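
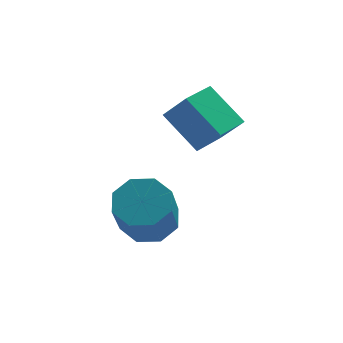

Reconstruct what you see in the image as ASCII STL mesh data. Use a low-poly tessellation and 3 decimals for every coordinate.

solid 
facet normal 0.230 0.517 -0.824
outer loop
vertex -1.708 -1.738 -1.555
vertex -2.268 -2.37 -2.108
vertex -2.443 -1.506 -1.615
endloop
endfacet
facet normal 0.207 0.802 0.561
outer loop
vertex -1.708 -1.738 -1.555
vertex -2.443 -1.506 -1.615
vertex -2.172 -2.777 0.102
endloop
endfacet
facet normal 0.205 0.802 0.561
outer loop
vertex -2.172 -2.777 0.102
vertex -2.443 -1.506 -1.615
vertex -2.907 -2.546 0.041
endloop
endfacet
facet normal -0.231 -0.517 0.824
outer loop
vertex -2.172 -2.777 0.102
vertex -2.907 -2.546 0.041
vertex -2.732 -3.41 -0.452
endloop
endfacet
facet normal 0.231 0.517 -0.824
outer loop
vertex -2.443 -1.506 -1.615
vertex -2.268 -2.37 -2.108
vertex -3.076 -1.781 -1.965
endloop
endfacet
facet normal -0.527 0.778 0.341
outer loop
vertex -2.443 -1.506 -1.615
vertex -3.076 -1.781 -1.965
vertex -2.907 -2.546 0.041
endloop
endfacet
facet normal -0.526 0.779 0.341
outer loop
vertex -2.907 -2.546 0.041
vertex -3.076 -1.781 -1.965
vertex -3.539 -2.82 -0.308
endloop
endfacet
facet normal -0.231 -0.517 0.824
outer loop
vertex -2.907 -2.546 0.041
vertex -3.539 -2.82 -0.308
vertex -2.732 -3.41 -0.452
endloop
endfacet
facet normal 0.231 0.517 -0.825
outer loop
vertex -3.076 -1.781 -1.965
vertex -2.268 -2.37 -2.108
vertex -3.235 -2.401 -2.398
endloop
endfacet
facet normal -0.951 0.299 -0.078
outer loop
vertex -3.076 -1.781 -1.965
vertex -3.235 -2.401 -2.398
vertex -3.539 -2.82 -0.308
endloop
endfacet
facet normal -0.951 0.300 -0.078
outer loop
vertex -3.539 -2.82 -0.308
vertex -3.235 -2.401 -2.398
vertex -3.699 -3.44 -0.741
endloop
endfacet
facet normal -0.230 -0.516 0.825
outer loop
vertex -3.539 -2.82 -0.308
vertex -3.699 -3.44 -0.741
vertex -2.732 -3.41 -0.452
endloop
endfacet
facet normal 0.231 0.517 -0.824
outer loop
vertex -3.235 -2.401 -2.398
vertex -2.268 -2.37 -2.108
vertex -2.828 -3.003 -2.662
endloop
endfacet
facet normal -0.818 -0.355 -0.452
outer loop
vertex -3.235 -2.401 -2.398
vertex -2.828 -3.003 -2.662
vertex -3.699 -3.44 -0.741
endloop
endfacet
facet normal -0.818 -0.355 -0.452
outer loop
vertex -3.699 -3.44 -0.741
vertex -2.828 -3.003 -2.662
vertex -3.292 -4.042 -1.005
endloop
endfacet
facet normal -0.230 -0.517 0.824
outer loop
vertex -3.699 -3.44 -0.741
vertex -3.292 -4.042 -1.005
vertex -2.732 -3.41 -0.452
endloop
endfacet
facet normal 0.231 0.517 -0.824
outer loop
vertex -2.828 -3.003 -2.662
vertex -2.268 -2.37 -2.108
vertex -2.093 -3.234 -2.601
endloop
endfacet
facet normal -0.206 -0.802 -0.561
outer loop
vertex -2.828 -3.003 -2.662
vertex -2.093 -3.234 -2.601
vertex -3.292 -4.042 -1.005
endloop
endfacet
facet normal -0.207 -0.801 -0.561
outer loop
vertex -3.292 -4.042 -1.005
vertex -2.093 -3.234 -2.601
vertex -2.557 -4.274 -0.945
endloop
endfacet
facet normal -0.230 -0.517 0.824
outer loop
vertex -3.292 -4.042 -1.005
vertex -2.557 -4.274 -0.945
vertex -2.732 -3.41 -0.452
endloop
endfacet
facet normal 0.231 0.517 -0.824
outer loop
vertex -2.093 -3.234 -2.601
vertex -2.268 -2.37 -2.108
vertex -1.461 -2.96 -2.252
endloop
endfacet
facet normal 0.526 -0.779 -0.342
outer loop
vertex -2.093 -3.234 -2.601
vertex -1.461 -2.96 -2.252
vertex -2.557 -4.274 -0.945
endloop
endfacet
facet normal 0.527 -0.779 -0.341
outer loop
vertex -2.557 -4.274 -0.945
vertex -1.461 -2.96 -2.252
vertex -1.924 -3.999 -0.595
endloop
endfacet
facet normal -0.231 -0.517 0.824
outer loop
vertex -2.557 -4.274 -0.945
vertex -1.924 -3.999 -0.595
vertex -2.732 -3.41 -0.452
endloop
endfacet
facet normal 0.230 0.516 -0.825
outer loop
vertex -1.461 -2.96 -2.252
vertex -2.268 -2.37 -2.108
vertex -1.301 -2.34 -1.819
endloop
endfacet
facet normal 0.951 -0.300 0.078
outer loop
vertex -1.461 -2.96 -2.252
vertex -1.301 -2.34 -1.819
vertex -1.924 -3.999 -0.595
endloop
endfacet
facet normal 0.951 -0.299 0.079
outer loop
vertex -1.924 -3.999 -0.595
vertex -1.301 -2.34 -1.819
vertex -1.765 -3.379 -0.162
endloop
endfacet
facet normal -0.231 -0.517 0.825
outer loop
vertex -1.924 -3.999 -0.595
vertex -1.765 -3.379 -0.162
vertex -2.732 -3.41 -0.452
endloop
endfacet
facet normal 0.230 0.517 -0.824
outer loop
vertex -1.301 -2.34 -1.819
vertex -2.268 -2.37 -2.108
vertex -1.708 -1.738 -1.555
endloop
endfacet
facet normal 0.818 0.355 0.452
outer loop
vertex -1.301 -2.34 -1.819
vertex -1.708 -1.738 -1.555
vertex -1.765 -3.379 -0.162
endloop
endfacet
facet normal 0.818 0.355 0.452
outer loop
vertex -1.765 -3.379 -0.162
vertex -1.708 -1.738 -1.555
vertex -2.172 -2.777 0.102
endloop
endfacet
facet normal -0.231 -0.517 0.824
outer loop
vertex -1.765 -3.379 -0.162
vertex -2.172 -2.777 0.102
vertex -2.732 -3.41 -0.452
endloop
endfacet
facet normal -0.475 0.417 -0.775
outer loop
vertex -1.416 -0.752 1.652
vertex -0.373 0.17 1.509
vertex -0.574 -1.879 0.528
endloop
endfacet
facet normal -0.745 -0.659 0.102
outer loop
vertex 0.053 -2.43 1.551
vertex -1.416 -0.752 1.652
vertex -0.574 -1.879 0.528
endloop
endfacet
facet normal -0.475 0.417 -0.775
outer loop
vertex -0.574 -1.879 0.528
vertex -0.373 0.17 1.509
vertex 0.469 -0.956 0.386
endloop
endfacet
facet normal 0.468 -0.625 -0.624
outer loop
vertex 0.469 -0.956 0.386
vertex 0.053 -2.43 1.551
vertex -0.574 -1.879 0.528
endloop
endfacet
facet normal -0.468 0.626 0.624
outer loop
vertex -1.416 -0.752 1.652
vertex 0.254 -0.381 2.532
vertex -0.373 0.17 1.509
endloop
endfacet
facet normal -0.745 -0.659 0.102
outer loop
vertex -0.789 -1.304 2.674
vertex -1.416 -0.752 1.652
vertex 0.053 -2.43 1.551
endloop
endfacet
facet normal -0.468 0.625 0.625
outer loop
vertex -0.789 -1.304 2.674
vertex 0.254 -0.381 2.532
vertex -1.416 -0.752 1.652
endloop
endfacet
facet normal 0.745 0.659 -0.102
outer loop
vertex -0.373 0.17 1.509
vertex 0.254 -0.381 2.532
vertex 0.469 -0.956 0.386
endloop
endfacet
facet normal 0.467 -0.626 -0.625
outer loop
vertex 1.096 -1.508 1.408
vertex 0.053 -2.43 1.551
vertex 0.469 -0.956 0.386
endloop
endfacet
facet normal 0.746 0.659 -0.102
outer loop
vertex 0.469 -0.956 0.386
vertex 0.254 -0.381 2.532
vertex 1.096 -1.508 1.408
endloop
endfacet
facet normal 0.475 -0.417 0.775
outer loop
vertex 1.096 -1.508 1.408
vertex -0.789 -1.304 2.674
vertex 0.053 -2.43 1.551
endloop
endfacet
facet normal 0.475 -0.418 0.775
outer loop
vertex 0.254 -0.381 2.532
vertex -0.789 -1.304 2.674
vertex 1.096 -1.508 1.408
endloop
endfacet

endsolid


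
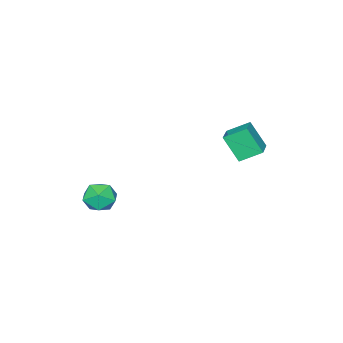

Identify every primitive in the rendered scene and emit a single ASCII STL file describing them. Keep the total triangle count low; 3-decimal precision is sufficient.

solid 
facet normal -0.551 0.671 0.495
outer loop
vertex -3.235 1.897 2.236
vertex -2.157 2.555 2.544
vertex -3.386 2.784 0.865
endloop
endfacet
facet normal -0.829 -0.507 -0.237
outer loop
vertex -2.663 1.905 0.216
vertex -3.235 1.897 2.236
vertex -3.386 2.784 0.865
endloop
endfacet
facet normal -0.552 0.671 0.495
outer loop
vertex -3.386 2.784 0.865
vertex -2.157 2.555 2.544
vertex -2.308 3.443 1.173
endloop
endfacet
facet normal -0.092 0.541 -0.836
outer loop
vertex -2.308 3.443 1.173
vertex -2.663 1.905 0.216
vertex -3.386 2.784 0.865
endloop
endfacet
facet normal 0.092 -0.542 0.836
outer loop
vertex -3.235 1.897 2.236
vertex -1.434 1.676 1.895
vertex -2.157 2.555 2.544
endloop
endfacet
facet normal -0.829 -0.507 -0.237
outer loop
vertex -2.512 1.017 1.587
vertex -3.235 1.897 2.236
vertex -2.663 1.905 0.216
endloop
endfacet
facet normal 0.092 -0.541 0.836
outer loop
vertex -2.512 1.017 1.587
vertex -1.434 1.676 1.895
vertex -3.235 1.897 2.236
endloop
endfacet
facet normal 0.829 0.507 0.237
outer loop
vertex -2.157 2.555 2.544
vertex -1.434 1.676 1.895
vertex -2.308 3.443 1.173
endloop
endfacet
facet normal -0.092 0.541 -0.836
outer loop
vertex -1.585 2.563 0.524
vertex -2.663 1.905 0.216
vertex -2.308 3.443 1.173
endloop
endfacet
facet normal 0.829 0.507 0.237
outer loop
vertex -2.308 3.443 1.173
vertex -1.434 1.676 1.895
vertex -1.585 2.563 0.524
endloop
endfacet
facet normal 0.551 -0.671 -0.495
outer loop
vertex -1.585 2.563 0.524
vertex -2.512 1.017 1.587
vertex -2.663 1.905 0.216
endloop
endfacet
facet normal 0.552 -0.671 -0.495
outer loop
vertex -1.434 1.676 1.895
vertex -2.512 1.017 1.587
vertex -1.585 2.563 0.524
endloop
endfacet
facet normal -0.879 0.030 0.476
outer loop
vertex 2.857 -1.243 -1.206
vertex 3.055 -2.081 -0.787
vertex 3.312 -1.261 -0.364
endloop
endfacet
facet normal -0.632 0.689 0.356
outer loop
vertex 2.857 -1.243 -1.206
vertex 3.312 -1.261 -0.364
vertex 3.591 -0.652 -1.047
endloop
endfacet
facet normal -0.541 0.766 -0.347
outer loop
vertex 2.857 -1.243 -1.206
vertex 3.591 -0.652 -1.047
vertex 3.507 -1.094 -1.891
endloop
endfacet
facet normal -0.733 0.154 -0.662
outer loop
vertex 2.857 -1.243 -1.206
vertex 3.507 -1.094 -1.891
vertex 3.176 -1.977 -1.73
endloop
endfacet
facet normal -0.942 -0.299 -0.154
outer loop
vertex 2.857 -1.243 -1.206
vertex 3.176 -1.977 -1.73
vertex 3.055 -2.081 -0.787
endloop
endfacet
facet normal 0.009 0.745 0.667
outer loop
vertex 3.591 -0.652 -1.047
vertex 3.312 -1.261 -0.364
vertex 4.244 -1.123 -0.53
endloop
endfacet
facet normal -0.392 -0.322 0.862
outer loop
vertex 3.312 -1.261 -0.364
vertex 3.055 -2.081 -0.787
vertex 3.913 -2.006 -0.369
endloop
endfacet
facet normal -0.493 -0.856 -0.158
outer loop
vertex 3.055 -2.081 -0.787
vertex 3.176 -1.977 -1.73
vertex 3.829 -2.448 -1.213
endloop
endfacet
facet normal -0.157 -0.120 -0.980
outer loop
vertex 3.176 -1.977 -1.73
vertex 3.507 -1.094 -1.891
vertex 4.108 -1.839 -1.896
endloop
endfacet
facet normal 0.153 0.869 -0.470
outer loop
vertex 3.507 -1.094 -1.891
vertex 3.591 -0.652 -1.047
vertex 4.365 -1.019 -1.473
endloop
endfacet
facet normal 0.733 -0.154 0.662
outer loop
vertex 4.563 -1.857 -1.054
vertex 4.244 -1.123 -0.53
vertex 3.913 -2.006 -0.369
endloop
endfacet
facet normal 0.541 -0.766 0.347
outer loop
vertex 4.563 -1.857 -1.054
vertex 3.913 -2.006 -0.369
vertex 3.829 -2.448 -1.213
endloop
endfacet
facet normal 0.632 -0.689 -0.356
outer loop
vertex 4.563 -1.857 -1.054
vertex 3.829 -2.448 -1.213
vertex 4.108 -1.839 -1.896
endloop
endfacet
facet normal 0.879 -0.030 -0.476
outer loop
vertex 4.563 -1.857 -1.054
vertex 4.108 -1.839 -1.896
vertex 4.365 -1.019 -1.473
endloop
endfacet
facet normal 0.942 0.299 0.154
outer loop
vertex 4.563 -1.857 -1.054
vertex 4.365 -1.019 -1.473
vertex 4.244 -1.123 -0.53
endloop
endfacet
facet normal 0.157 0.120 0.980
outer loop
vertex 3.913 -2.006 -0.369
vertex 4.244 -1.123 -0.53
vertex 3.312 -1.261 -0.364
endloop
endfacet
facet normal -0.153 -0.869 0.470
outer loop
vertex 3.829 -2.448 -1.213
vertex 3.913 -2.006 -0.369
vertex 3.055 -2.081 -0.787
endloop
endfacet
facet normal -0.009 -0.745 -0.667
outer loop
vertex 4.108 -1.839 -1.896
vertex 3.829 -2.448 -1.213
vertex 3.176 -1.977 -1.73
endloop
endfacet
facet normal 0.392 0.322 -0.862
outer loop
vertex 4.365 -1.019 -1.473
vertex 4.108 -1.839 -1.896
vertex 3.507 -1.094 -1.891
endloop
endfacet
facet normal 0.493 0.856 0.158
outer loop
vertex 4.244 -1.123 -0.53
vertex 4.365 -1.019 -1.473
vertex 3.591 -0.652 -1.047
endloop
endfacet

endsolid


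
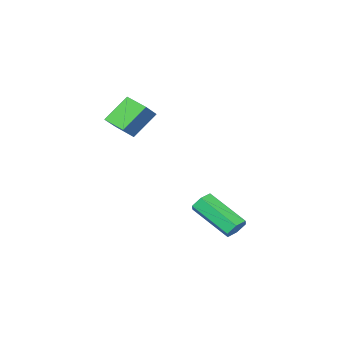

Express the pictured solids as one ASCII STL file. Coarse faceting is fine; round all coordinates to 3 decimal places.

solid 
facet normal -0.216 0.814 -0.539
outer loop
vertex 2.193 2.643 -2.035
vertex 1.933 2.867 -1.593
vertex 2.48 2.959 -1.673
endloop
endfacet
facet normal 0.831 -0.137 -0.539
outer loop
vertex 2.193 2.643 -2.035
vertex 2.48 2.959 -1.673
vertex 2.627 1.008 -0.949
endloop
endfacet
facet normal 0.832 -0.137 -0.538
outer loop
vertex 2.627 1.008 -0.949
vertex 2.48 2.959 -1.673
vertex 2.913 1.324 -0.587
endloop
endfacet
facet normal 0.215 -0.814 0.540
outer loop
vertex 2.627 1.008 -0.949
vertex 2.913 1.324 -0.587
vertex 2.367 1.233 -0.507
endloop
endfacet
facet normal -0.216 0.813 -0.541
outer loop
vertex 2.48 2.959 -1.673
vertex 1.933 2.867 -1.593
vertex 2.22 3.184 -1.231
endloop
endfacet
facet normal 0.859 0.421 0.291
outer loop
vertex 2.48 2.959 -1.673
vertex 2.22 3.184 -1.231
vertex 2.913 1.324 -0.587
endloop
endfacet
facet normal 0.859 0.421 0.291
outer loop
vertex 2.913 1.324 -0.587
vertex 2.22 3.184 -1.231
vertex 2.653 1.549 -0.145
endloop
endfacet
facet normal 0.215 -0.814 0.540
outer loop
vertex 2.913 1.324 -0.587
vertex 2.653 1.549 -0.145
vertex 2.367 1.233 -0.507
endloop
endfacet
facet normal -0.216 0.813 -0.541
outer loop
vertex 2.22 3.184 -1.231
vertex 1.933 2.867 -1.593
vertex 1.673 3.092 -1.151
endloop
endfacet
facet normal 0.027 0.558 0.829
outer loop
vertex 2.22 3.184 -1.231
vertex 1.673 3.092 -1.151
vertex 2.653 1.549 -0.145
endloop
endfacet
facet normal 0.027 0.558 0.829
outer loop
vertex 2.653 1.549 -0.145
vertex 1.673 3.092 -1.151
vertex 2.107 1.457 -0.065
endloop
endfacet
facet normal 0.216 -0.814 0.540
outer loop
vertex 2.653 1.549 -0.145
vertex 2.107 1.457 -0.065
vertex 2.367 1.233 -0.507
endloop
endfacet
facet normal -0.215 0.814 -0.540
outer loop
vertex 1.673 3.092 -1.151
vertex 1.933 2.867 -1.593
vertex 1.387 2.776 -1.513
endloop
endfacet
facet normal -0.832 0.137 0.538
outer loop
vertex 1.673 3.092 -1.151
vertex 1.387 2.776 -1.513
vertex 2.107 1.457 -0.065
endloop
endfacet
facet normal -0.831 0.138 0.539
outer loop
vertex 2.107 1.457 -0.065
vertex 1.387 2.776 -1.513
vertex 1.82 1.141 -0.427
endloop
endfacet
facet normal 0.216 -0.814 0.539
outer loop
vertex 2.107 1.457 -0.065
vertex 1.82 1.141 -0.427
vertex 2.367 1.233 -0.507
endloop
endfacet
facet normal -0.215 0.814 -0.540
outer loop
vertex 1.387 2.776 -1.513
vertex 1.933 2.867 -1.593
vertex 1.647 2.551 -1.955
endloop
endfacet
facet normal -0.859 -0.421 -0.291
outer loop
vertex 1.387 2.776 -1.513
vertex 1.647 2.551 -1.955
vertex 1.82 1.141 -0.427
endloop
endfacet
facet normal -0.859 -0.421 -0.291
outer loop
vertex 1.82 1.141 -0.427
vertex 1.647 2.551 -1.955
vertex 2.08 0.916 -0.869
endloop
endfacet
facet normal 0.216 -0.813 0.541
outer loop
vertex 1.82 1.141 -0.427
vertex 2.08 0.916 -0.869
vertex 2.367 1.233 -0.507
endloop
endfacet
facet normal -0.216 0.814 -0.540
outer loop
vertex 1.647 2.551 -1.955
vertex 1.933 2.867 -1.593
vertex 2.193 2.643 -2.035
endloop
endfacet
facet normal -0.027 -0.558 -0.829
outer loop
vertex 1.647 2.551 -1.955
vertex 2.193 2.643 -2.035
vertex 2.08 0.916 -0.869
endloop
endfacet
facet normal -0.027 -0.558 -0.829
outer loop
vertex 2.08 0.916 -0.869
vertex 2.193 2.643 -2.035
vertex 2.627 1.008 -0.949
endloop
endfacet
facet normal 0.216 -0.813 0.541
outer loop
vertex 2.08 0.916 -0.869
vertex 2.627 1.008 -0.949
vertex 2.367 1.233 -0.507
endloop
endfacet
facet normal -0.667 0.140 0.732
outer loop
vertex 3.527 -1.997 4.559
vertex 3.429 -0.911 4.262
vertex 2.824 -2.223 3.961
endloop
endfacet
facet normal 0.086 -0.961 0.262
outer loop
vertex 3.811 -2.429 2.878
vertex 3.527 -1.997 4.559
vertex 2.824 -2.223 3.961
endloop
endfacet
facet normal -0.667 0.139 0.732
outer loop
vertex 2.824 -2.223 3.961
vertex 3.429 -0.911 4.262
vertex 2.726 -1.137 3.665
endloop
endfacet
facet normal -0.740 -0.238 -0.629
outer loop
vertex 2.726 -1.137 3.665
vertex 3.811 -2.429 2.878
vertex 2.824 -2.223 3.961
endloop
endfacet
facet normal 0.740 0.239 0.629
outer loop
vertex 3.527 -1.997 4.559
vertex 4.416 -1.117 3.179
vertex 3.429 -0.911 4.262
endloop
endfacet
facet normal 0.087 -0.961 0.262
outer loop
vertex 4.514 -2.203 3.475
vertex 3.527 -1.997 4.559
vertex 3.811 -2.429 2.878
endloop
endfacet
facet normal 0.740 0.238 0.629
outer loop
vertex 4.514 -2.203 3.475
vertex 4.416 -1.117 3.179
vertex 3.527 -1.997 4.559
endloop
endfacet
facet normal -0.087 0.961 -0.262
outer loop
vertex 3.429 -0.911 4.262
vertex 4.416 -1.117 3.179
vertex 2.726 -1.137 3.665
endloop
endfacet
facet normal -0.740 -0.239 -0.629
outer loop
vertex 3.713 -1.343 2.581
vertex 3.811 -2.429 2.878
vertex 2.726 -1.137 3.665
endloop
endfacet
facet normal -0.087 0.961 -0.262
outer loop
vertex 2.726 -1.137 3.665
vertex 4.416 -1.117 3.179
vertex 3.713 -1.343 2.581
endloop
endfacet
facet normal 0.667 -0.140 -0.732
outer loop
vertex 3.713 -1.343 2.581
vertex 4.514 -2.203 3.475
vertex 3.811 -2.429 2.878
endloop
endfacet
facet normal 0.667 -0.139 -0.732
outer loop
vertex 4.416 -1.117 3.179
vertex 4.514 -2.203 3.475
vertex 3.713 -1.343 2.581
endloop
endfacet

endsolid


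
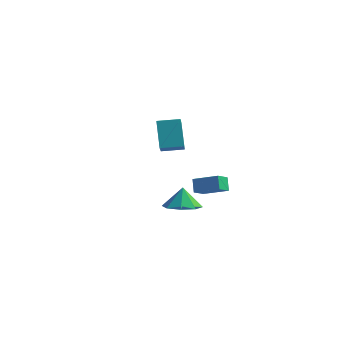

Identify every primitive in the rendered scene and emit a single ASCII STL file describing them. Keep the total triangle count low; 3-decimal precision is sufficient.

solid 
facet normal -0.828 -0.553 -0.096
outer loop
vertex -1.813 2.223 1.703
vertex -2.569 3.073 3.323
vertex -2.565 3.529 0.666
endloop
endfacet
facet normal 0.382 -0.430 -0.818
outer loop
vertex -1.431 4.287 0.797
vertex -1.813 2.223 1.703
vertex -2.565 3.529 0.666
endloop
endfacet
facet normal -0.828 -0.553 -0.096
outer loop
vertex -2.565 3.529 0.666
vertex -2.569 3.073 3.323
vertex -3.321 4.38 2.286
endloop
endfacet
facet normal -0.412 0.714 -0.567
outer loop
vertex -3.321 4.38 2.286
vertex -1.431 4.287 0.797
vertex -2.565 3.529 0.666
endloop
endfacet
facet normal 0.412 -0.714 0.567
outer loop
vertex -1.813 2.223 1.703
vertex -1.435 3.831 3.454
vertex -2.569 3.073 3.323
endloop
endfacet
facet normal 0.381 -0.430 -0.818
outer loop
vertex -0.679 2.98 1.834
vertex -1.813 2.223 1.703
vertex -1.431 4.287 0.797
endloop
endfacet
facet normal 0.411 -0.714 0.567
outer loop
vertex -0.679 2.98 1.834
vertex -1.435 3.831 3.454
vertex -1.813 2.223 1.703
endloop
endfacet
facet normal -0.382 0.430 0.818
outer loop
vertex -2.569 3.073 3.323
vertex -1.435 3.831 3.454
vertex -3.321 4.38 2.286
endloop
endfacet
facet normal -0.411 0.714 -0.567
outer loop
vertex -2.187 5.137 2.417
vertex -1.431 4.287 0.797
vertex -3.321 4.38 2.286
endloop
endfacet
facet normal -0.382 0.430 0.818
outer loop
vertex -3.321 4.38 2.286
vertex -1.435 3.831 3.454
vertex -2.187 5.137 2.417
endloop
endfacet
facet normal 0.828 0.553 0.096
outer loop
vertex -2.187 5.137 2.417
vertex -0.679 2.98 1.834
vertex -1.431 4.287 0.797
endloop
endfacet
facet normal 0.828 0.553 0.096
outer loop
vertex -1.435 3.831 3.454
vertex -0.679 2.98 1.834
vertex -2.187 5.137 2.417
endloop
endfacet
facet normal -0.921 -0.156 -0.358
outer loop
vertex 1.457 0.438 0.968
vertex 1.51 1.36 0.429
vertex 1.817 -0.01 0.237
endloop
endfacet
facet normal -0.050 -0.862 0.504
outer loop
vertex 3.29 0.24 0.811
vertex 1.457 0.438 0.968
vertex 1.817 -0.01 0.237
endloop
endfacet
facet normal -0.920 -0.156 -0.359
outer loop
vertex 1.817 -0.01 0.237
vertex 1.51 1.36 0.429
vertex 1.871 0.913 -0.302
endloop
endfacet
facet normal 0.388 -0.482 -0.786
outer loop
vertex 1.871 0.913 -0.302
vertex 3.29 0.24 0.811
vertex 1.817 -0.01 0.237
endloop
endfacet
facet normal -0.388 0.482 0.786
outer loop
vertex 1.457 0.438 0.968
vertex 2.983 1.61 1.003
vertex 1.51 1.36 0.429
endloop
endfacet
facet normal -0.050 -0.863 0.503
outer loop
vertex 2.929 0.687 1.542
vertex 1.457 0.438 0.968
vertex 3.29 0.24 0.811
endloop
endfacet
facet normal -0.388 0.482 0.786
outer loop
vertex 2.929 0.687 1.542
vertex 2.983 1.61 1.003
vertex 1.457 0.438 0.968
endloop
endfacet
facet normal 0.050 0.863 -0.503
outer loop
vertex 1.51 1.36 0.429
vertex 2.983 1.61 1.003
vertex 1.871 0.913 -0.302
endloop
endfacet
facet normal 0.388 -0.482 -0.786
outer loop
vertex 3.343 1.162 0.272
vertex 3.29 0.24 0.811
vertex 1.871 0.913 -0.302
endloop
endfacet
facet normal 0.051 0.862 -0.504
outer loop
vertex 1.871 0.913 -0.302
vertex 2.983 1.61 1.003
vertex 3.343 1.162 0.272
endloop
endfacet
facet normal 0.920 0.157 0.359
outer loop
vertex 3.343 1.162 0.272
vertex 2.929 0.687 1.542
vertex 3.29 0.24 0.811
endloop
endfacet
facet normal 0.921 0.155 0.358
outer loop
vertex 2.983 1.61 1.003
vertex 2.929 0.687 1.542
vertex 3.343 1.162 0.272
endloop
endfacet
facet normal 0.147 -0.276 -0.950
outer loop
vertex 4.005 -3.399 1.233
vertex 2.994 -3.107 0.992
vertex 3.952 -2.609 0.995
endloop
endfacet
facet normal 0.689 0.251 0.680
outer loop
vertex 4.005 -3.399 1.233
vertex 3.952 -2.609 0.995
vertex 2.806 -2.753 2.208
endloop
endfacet
facet normal 0.147 -0.277 -0.950
outer loop
vertex 3.952 -2.609 0.995
vertex 2.994 -3.107 0.992
vertex 3.338 -2.111 0.755
endloop
endfacet
facet normal 0.425 0.760 0.491
outer loop
vertex 3.952 -2.609 0.995
vertex 3.338 -2.111 0.755
vertex 2.806 -2.753 2.208
endloop
endfacet
facet normal 0.146 -0.277 -0.950
outer loop
vertex 3.338 -2.111 0.755
vertex 2.994 -3.107 0.992
vertex 2.522 -2.196 0.654
endloop
endfacet
facet normal -0.140 0.924 0.357
outer loop
vertex 3.338 -2.111 0.755
vertex 2.522 -2.196 0.654
vertex 2.806 -2.753 2.208
endloop
endfacet
facet normal 0.146 -0.277 -0.950
outer loop
vertex 2.522 -2.196 0.654
vertex 2.994 -3.107 0.992
vertex 1.982 -2.815 0.751
endloop
endfacet
facet normal -0.676 0.646 0.355
outer loop
vertex 2.522 -2.196 0.654
vertex 1.982 -2.815 0.751
vertex 2.806 -2.753 2.208
endloop
endfacet
facet normal 0.146 -0.276 -0.950
outer loop
vertex 1.982 -2.815 0.751
vertex 2.994 -3.107 0.992
vertex 2.035 -3.605 0.989
endloop
endfacet
facet normal -0.869 0.089 0.487
outer loop
vertex 1.982 -2.815 0.751
vertex 2.035 -3.605 0.989
vertex 2.806 -2.753 2.208
endloop
endfacet
facet normal 0.147 -0.277 -0.950
outer loop
vertex 2.035 -3.605 0.989
vertex 2.994 -3.107 0.992
vertex 2.65 -4.103 1.229
endloop
endfacet
facet normal -0.605 -0.421 0.676
outer loop
vertex 2.035 -3.605 0.989
vertex 2.65 -4.103 1.229
vertex 2.806 -2.753 2.208
endloop
endfacet
facet normal 0.146 -0.277 -0.950
outer loop
vertex 2.65 -4.103 1.229
vertex 2.994 -3.107 0.992
vertex 3.466 -4.018 1.33
endloop
endfacet
facet normal -0.040 -0.584 0.811
outer loop
vertex 2.65 -4.103 1.229
vertex 3.466 -4.018 1.33
vertex 2.806 -2.753 2.208
endloop
endfacet
facet normal 0.147 -0.276 -0.950
outer loop
vertex 3.466 -4.018 1.33
vertex 2.994 -3.107 0.992
vertex 4.005 -3.399 1.233
endloop
endfacet
facet normal 0.497 -0.305 0.813
outer loop
vertex 3.466 -4.018 1.33
vertex 4.005 -3.399 1.233
vertex 2.806 -2.753 2.208
endloop
endfacet

endsolid


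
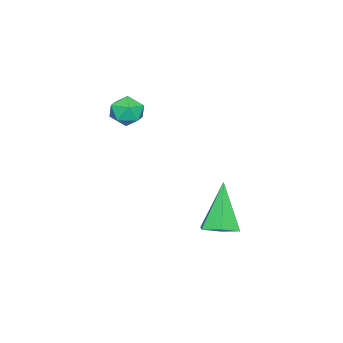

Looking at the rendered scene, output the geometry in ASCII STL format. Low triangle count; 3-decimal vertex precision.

solid 
facet normal 0.393 -0.092 0.915
outer loop
vertex -1.16 -1.763 1.111
vertex -1.725 -2.13 1.317
vertex -1.168 -2.464 1.044
endloop
endfacet
facet normal 0.906 -0.050 0.420
outer loop
vertex -1.16 -1.763 1.111
vertex -1.168 -2.464 1.044
vertex -0.906 -2.064 0.527
endloop
endfacet
facet normal 0.824 0.563 0.068
outer loop
vertex -1.16 -1.763 1.111
vertex -0.906 -2.064 0.527
vertex -1.3 -1.482 0.48
endloop
endfacet
facet normal 0.259 0.902 0.345
outer loop
vertex -1.16 -1.763 1.111
vertex -1.3 -1.482 0.48
vertex -1.807 -1.523 0.968
endloop
endfacet
facet normal -0.007 0.498 0.867
outer loop
vertex -1.16 -1.763 1.111
vertex -1.807 -1.523 0.968
vertex -1.725 -2.13 1.317
endloop
endfacet
facet normal 0.810 -0.585 -0.042
outer loop
vertex -0.906 -2.064 0.527
vertex -1.168 -2.464 1.044
vertex -1.313 -2.617 0.372
endloop
endfacet
facet normal -0.020 -0.652 0.758
outer loop
vertex -1.168 -2.464 1.044
vertex -1.725 -2.13 1.317
vertex -1.82 -2.658 0.86
endloop
endfacet
facet normal -0.668 0.301 0.680
outer loop
vertex -1.725 -2.13 1.317
vertex -1.807 -1.523 0.968
vertex -2.214 -2.076 0.813
endloop
endfacet
facet normal -0.238 0.957 -0.167
outer loop
vertex -1.807 -1.523 0.968
vertex -1.3 -1.482 0.48
vertex -1.952 -1.676 0.296
endloop
endfacet
facet normal 0.677 0.409 -0.613
outer loop
vertex -1.3 -1.482 0.48
vertex -0.906 -2.064 0.527
vertex -1.395 -2.01 0.023
endloop
endfacet
facet normal -0.259 -0.902 -0.345
outer loop
vertex -1.96 -2.377 0.229
vertex -1.313 -2.617 0.372
vertex -1.82 -2.658 0.86
endloop
endfacet
facet normal -0.824 -0.563 -0.068
outer loop
vertex -1.96 -2.377 0.229
vertex -1.82 -2.658 0.86
vertex -2.214 -2.076 0.813
endloop
endfacet
facet normal -0.906 0.050 -0.420
outer loop
vertex -1.96 -2.377 0.229
vertex -2.214 -2.076 0.813
vertex -1.952 -1.676 0.296
endloop
endfacet
facet normal -0.393 0.092 -0.915
outer loop
vertex -1.96 -2.377 0.229
vertex -1.952 -1.676 0.296
vertex -1.395 -2.01 0.023
endloop
endfacet
facet normal 0.007 -0.498 -0.867
outer loop
vertex -1.96 -2.377 0.229
vertex -1.395 -2.01 0.023
vertex -1.313 -2.617 0.372
endloop
endfacet
facet normal 0.238 -0.957 0.167
outer loop
vertex -1.82 -2.658 0.86
vertex -1.313 -2.617 0.372
vertex -1.168 -2.464 1.044
endloop
endfacet
facet normal -0.677 -0.409 0.613
outer loop
vertex -2.214 -2.076 0.813
vertex -1.82 -2.658 0.86
vertex -1.725 -2.13 1.317
endloop
endfacet
facet normal -0.810 0.585 0.042
outer loop
vertex -1.952 -1.676 0.296
vertex -2.214 -2.076 0.813
vertex -1.807 -1.523 0.968
endloop
endfacet
facet normal 0.020 0.652 -0.758
outer loop
vertex -1.395 -2.01 0.023
vertex -1.952 -1.676 0.296
vertex -1.3 -1.482 0.48
endloop
endfacet
facet normal 0.668 -0.301 -0.680
outer loop
vertex -1.313 -2.617 0.372
vertex -1.395 -2.01 0.023
vertex -0.906 -2.064 0.527
endloop
endfacet
facet normal 0.417 0.163 -0.894
outer loop
vertex -0.833 2.032 -3.766
vertex -1.414 1.676 -4.102
vertex -1.447 2.425 -3.981
endloop
endfacet
facet normal 0.268 0.750 0.605
outer loop
vertex -0.833 2.032 -3.766
vertex -1.447 2.425 -3.981
vertex -2.266 1.344 -2.278
endloop
endfacet
facet normal 0.418 0.163 -0.894
outer loop
vertex -1.447 2.425 -3.981
vertex -1.414 1.676 -4.102
vertex -2.028 2.07 -4.317
endloop
endfacet
facet normal -0.595 0.777 0.207
outer loop
vertex -1.447 2.425 -3.981
vertex -2.028 2.07 -4.317
vertex -2.266 1.344 -2.278
endloop
endfacet
facet normal 0.417 0.162 -0.894
outer loop
vertex -2.028 2.07 -4.317
vertex -1.414 1.676 -4.102
vertex -1.996 1.32 -4.438
endloop
endfacet
facet normal -0.992 -0.022 -0.124
outer loop
vertex -2.028 2.07 -4.317
vertex -1.996 1.32 -4.438
vertex -2.266 1.344 -2.278
endloop
endfacet
facet normal 0.417 0.162 -0.894
outer loop
vertex -1.996 1.32 -4.438
vertex -1.414 1.676 -4.102
vertex -1.382 0.926 -4.223
endloop
endfacet
facet normal -0.525 -0.849 -0.056
outer loop
vertex -1.996 1.32 -4.438
vertex -1.382 0.926 -4.223
vertex -2.266 1.344 -2.278
endloop
endfacet
facet normal 0.418 0.162 -0.894
outer loop
vertex -1.382 0.926 -4.223
vertex -1.414 1.676 -4.102
vertex -0.801 1.282 -3.887
endloop
endfacet
facet normal 0.339 -0.876 0.342
outer loop
vertex -1.382 0.926 -4.223
vertex -0.801 1.282 -3.887
vertex -2.266 1.344 -2.278
endloop
endfacet
facet normal 0.418 0.162 -0.894
outer loop
vertex -0.801 1.282 -3.887
vertex -1.414 1.676 -4.102
vertex -0.833 2.032 -3.766
endloop
endfacet
facet normal 0.736 -0.077 0.673
outer loop
vertex -0.801 1.282 -3.887
vertex -0.833 2.032 -3.766
vertex -2.266 1.344 -2.278
endloop
endfacet

endsolid


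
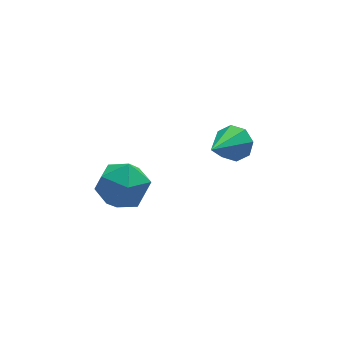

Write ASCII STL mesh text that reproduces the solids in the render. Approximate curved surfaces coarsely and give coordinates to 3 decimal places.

solid 
facet normal 0.640 0.549 -0.537
outer loop
vertex 4.991 4.005 0.414
vertex 4.411 4.412 0.139
vertex 4.869 4.469 0.743
endloop
endfacet
facet normal 0.477 -0.422 0.771
outer loop
vertex 4.991 4.005 0.414
vertex 4.869 4.469 0.743
vertex 3.169 3.348 1.181
endloop
endfacet
facet normal 0.641 0.548 -0.538
outer loop
vertex 4.869 4.469 0.743
vertex 4.411 4.412 0.139
vertex 4.479 4.9 0.717
endloop
endfacet
facet normal 0.133 0.179 0.975
outer loop
vertex 4.869 4.469 0.743
vertex 4.479 4.9 0.717
vertex 3.169 3.348 1.181
endloop
endfacet
facet normal 0.640 0.548 -0.538
outer loop
vertex 4.479 4.9 0.717
vertex 4.411 4.412 0.139
vertex 4.049 5.045 0.353
endloop
endfacet
facet normal -0.415 0.564 0.714
outer loop
vertex 4.479 4.9 0.717
vertex 4.049 5.045 0.353
vertex 3.169 3.348 1.181
endloop
endfacet
facet normal 0.641 0.548 -0.537
outer loop
vertex 4.049 5.045 0.353
vertex 4.411 4.412 0.139
vertex 3.832 4.819 -0.137
endloop
endfacet
facet normal -0.849 0.509 0.141
outer loop
vertex 4.049 5.045 0.353
vertex 3.832 4.819 -0.137
vertex 3.169 3.348 1.181
endloop
endfacet
facet normal 0.641 0.548 -0.537
outer loop
vertex 3.832 4.819 -0.137
vertex 4.411 4.412 0.139
vertex 3.954 4.355 -0.465
endloop
endfacet
facet normal -0.913 0.047 -0.406
outer loop
vertex 3.832 4.819 -0.137
vertex 3.954 4.355 -0.465
vertex 3.169 3.348 1.181
endloop
endfacet
facet normal 0.641 0.549 -0.537
outer loop
vertex 3.954 4.355 -0.465
vertex 4.411 4.412 0.139
vertex 4.344 3.924 -0.44
endloop
endfacet
facet normal -0.570 -0.551 -0.609
outer loop
vertex 3.954 4.355 -0.465
vertex 4.344 3.924 -0.44
vertex 3.169 3.348 1.181
endloop
endfacet
facet normal 0.641 0.549 -0.537
outer loop
vertex 4.344 3.924 -0.44
vertex 4.411 4.412 0.139
vertex 4.773 3.779 -0.076
endloop
endfacet
facet normal -0.021 -0.937 -0.348
outer loop
vertex 4.344 3.924 -0.44
vertex 4.773 3.779 -0.076
vertex 3.169 3.348 1.181
endloop
endfacet
facet normal 0.640 0.549 -0.538
outer loop
vertex 4.773 3.779 -0.076
vertex 4.411 4.412 0.139
vertex 4.991 4.005 0.414
endloop
endfacet
facet normal 0.413 -0.883 0.224
outer loop
vertex 4.773 3.779 -0.076
vertex 4.991 4.005 0.414
vertex 3.169 3.348 1.181
endloop
endfacet
facet normal -0.759 0.571 0.313
outer loop
vertex -0.826 4.048 -0.421
vertex -0.673 3.696 0.591
vertex -0.153 4.579 0.241
endloop
endfacet
facet normal -0.436 0.865 -0.250
outer loop
vertex -0.826 4.048 -0.421
vertex -0.153 4.579 0.241
vertex 0.121 4.417 -0.795
endloop
endfacet
facet normal -0.467 0.398 -0.789
outer loop
vertex -0.826 4.048 -0.421
vertex 0.121 4.417 -0.795
vertex -0.229 3.434 -1.084
endloop
endfacet
facet normal -0.809 -0.183 -0.559
outer loop
vertex -0.826 4.048 -0.421
vertex -0.229 3.434 -1.084
vertex -0.72 2.988 -0.227
endloop
endfacet
facet normal -0.989 -0.076 0.123
outer loop
vertex -0.826 4.048 -0.421
vertex -0.72 2.988 -0.227
vertex -0.673 3.696 0.591
endloop
endfacet
facet normal 0.252 0.964 -0.084
outer loop
vertex 0.121 4.417 -0.795
vertex -0.153 4.579 0.241
vertex 0.86 4.292 -0.013
endloop
endfacet
facet normal -0.272 0.489 0.829
outer loop
vertex -0.153 4.579 0.241
vertex -0.673 3.696 0.591
vertex 0.369 3.846 0.844
endloop
endfacet
facet normal -0.646 -0.559 0.521
outer loop
vertex -0.673 3.696 0.591
vertex -0.72 2.988 -0.227
vertex 0.019 2.863 0.555
endloop
endfacet
facet normal -0.353 -0.731 -0.583
outer loop
vertex -0.72 2.988 -0.227
vertex -0.229 3.434 -1.084
vertex 0.293 2.701 -0.481
endloop
endfacet
facet normal 0.202 0.209 -0.957
outer loop
vertex -0.229 3.434 -1.084
vertex 0.121 4.417 -0.795
vertex 0.813 3.584 -0.831
endloop
endfacet
facet normal 0.809 0.183 0.559
outer loop
vertex 0.966 3.232 0.181
vertex 0.86 4.292 -0.013
vertex 0.369 3.846 0.844
endloop
endfacet
facet normal 0.467 -0.398 0.789
outer loop
vertex 0.966 3.232 0.181
vertex 0.369 3.846 0.844
vertex 0.019 2.863 0.555
endloop
endfacet
facet normal 0.436 -0.865 0.250
outer loop
vertex 0.966 3.232 0.181
vertex 0.019 2.863 0.555
vertex 0.293 2.701 -0.481
endloop
endfacet
facet normal 0.759 -0.571 -0.313
outer loop
vertex 0.966 3.232 0.181
vertex 0.293 2.701 -0.481
vertex 0.813 3.584 -0.831
endloop
endfacet
facet normal 0.989 0.076 -0.123
outer loop
vertex 0.966 3.232 0.181
vertex 0.813 3.584 -0.831
vertex 0.86 4.292 -0.013
endloop
endfacet
facet normal 0.353 0.731 0.583
outer loop
vertex 0.369 3.846 0.844
vertex 0.86 4.292 -0.013
vertex -0.153 4.579 0.241
endloop
endfacet
facet normal -0.202 -0.209 0.957
outer loop
vertex 0.019 2.863 0.555
vertex 0.369 3.846 0.844
vertex -0.673 3.696 0.591
endloop
endfacet
facet normal -0.252 -0.964 0.084
outer loop
vertex 0.293 2.701 -0.481
vertex 0.019 2.863 0.555
vertex -0.72 2.988 -0.227
endloop
endfacet
facet normal 0.272 -0.489 -0.829
outer loop
vertex 0.813 3.584 -0.831
vertex 0.293 2.701 -0.481
vertex -0.229 3.434 -1.084
endloop
endfacet
facet normal 0.646 0.559 -0.521
outer loop
vertex 0.86 4.292 -0.013
vertex 0.813 3.584 -0.831
vertex 0.121 4.417 -0.795
endloop
endfacet

endsolid


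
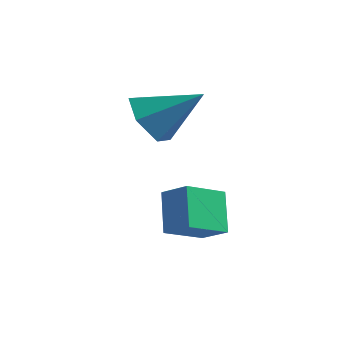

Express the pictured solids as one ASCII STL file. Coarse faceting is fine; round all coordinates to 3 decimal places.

solid 
facet normal -0.760 -0.312 -0.570
outer loop
vertex 1.429 -0.452 0.816
vertex 0.819 0.166 1.291
vertex 1.301 0.471 0.482
endloop
endfacet
facet normal 0.900 -0.032 -0.434
outer loop
vertex 1.429 -0.452 0.816
vertex 1.301 0.471 0.482
vertex 2.201 0.734 2.329
endloop
endfacet
facet normal -0.760 -0.312 -0.570
outer loop
vertex 1.301 0.471 0.482
vertex 0.819 0.166 1.291
vertex 0.691 1.089 0.956
endloop
endfacet
facet normal 0.511 0.781 -0.360
outer loop
vertex 1.301 0.471 0.482
vertex 0.691 1.089 0.956
vertex 2.201 0.734 2.329
endloop
endfacet
facet normal -0.759 -0.312 -0.571
outer loop
vertex 0.691 1.089 0.956
vertex 0.819 0.166 1.291
vertex 0.208 0.785 1.765
endloop
endfacet
facet normal -0.065 0.946 0.317
outer loop
vertex 0.691 1.089 0.956
vertex 0.208 0.785 1.765
vertex 2.201 0.734 2.329
endloop
endfacet
facet normal -0.759 -0.312 -0.571
outer loop
vertex 0.208 0.785 1.765
vertex 0.819 0.166 1.291
vertex 0.336 -0.138 2.1
endloop
endfacet
facet normal -0.253 0.299 0.920
outer loop
vertex 0.208 0.785 1.765
vertex 0.336 -0.138 2.1
vertex 2.201 0.734 2.329
endloop
endfacet
facet normal -0.760 -0.311 -0.571
outer loop
vertex 0.336 -0.138 2.1
vertex 0.819 0.166 1.291
vertex 0.946 -0.757 1.625
endloop
endfacet
facet normal 0.137 -0.515 0.846
outer loop
vertex 0.336 -0.138 2.1
vertex 0.946 -0.757 1.625
vertex 2.201 0.734 2.329
endloop
endfacet
facet normal -0.760 -0.311 -0.571
outer loop
vertex 0.946 -0.757 1.625
vertex 0.819 0.166 1.291
vertex 1.429 -0.452 0.816
endloop
endfacet
facet normal 0.713 -0.680 0.169
outer loop
vertex 0.946 -0.757 1.625
vertex 1.429 -0.452 0.816
vertex 2.201 0.734 2.329
endloop
endfacet
facet normal -0.851 0.124 -0.510
outer loop
vertex 2.129 -1.429 -0.542
vertex 2.654 -0.275 -1.136
vertex 2.644 -2.202 -1.589
endloop
endfacet
facet normal -0.375 -0.824 0.424
outer loop
vertex 3.486 -2.325 -1.084
vertex 2.129 -1.429 -0.542
vertex 2.644 -2.202 -1.589
endloop
endfacet
facet normal -0.851 0.124 -0.510
outer loop
vertex 2.644 -2.202 -1.589
vertex 2.654 -0.275 -1.136
vertex 3.169 -1.048 -2.183
endloop
endfacet
facet normal 0.368 -0.552 -0.748
outer loop
vertex 3.169 -1.048 -2.183
vertex 3.486 -2.325 -1.084
vertex 2.644 -2.202 -1.589
endloop
endfacet
facet normal -0.368 0.552 0.748
outer loop
vertex 2.129 -1.429 -0.542
vertex 3.496 -0.398 -0.631
vertex 2.654 -0.275 -1.136
endloop
endfacet
facet normal -0.375 -0.824 0.424
outer loop
vertex 2.971 -1.552 -0.037
vertex 2.129 -1.429 -0.542
vertex 3.486 -2.325 -1.084
endloop
endfacet
facet normal -0.368 0.552 0.748
outer loop
vertex 2.971 -1.552 -0.037
vertex 3.496 -0.398 -0.631
vertex 2.129 -1.429 -0.542
endloop
endfacet
facet normal 0.375 0.824 -0.424
outer loop
vertex 2.654 -0.275 -1.136
vertex 3.496 -0.398 -0.631
vertex 3.169 -1.048 -2.183
endloop
endfacet
facet normal 0.368 -0.552 -0.748
outer loop
vertex 4.011 -1.171 -1.678
vertex 3.486 -2.325 -1.084
vertex 3.169 -1.048 -2.183
endloop
endfacet
facet normal 0.375 0.824 -0.424
outer loop
vertex 3.169 -1.048 -2.183
vertex 3.496 -0.398 -0.631
vertex 4.011 -1.171 -1.678
endloop
endfacet
facet normal 0.851 -0.124 0.510
outer loop
vertex 4.011 -1.171 -1.678
vertex 2.971 -1.552 -0.037
vertex 3.486 -2.325 -1.084
endloop
endfacet
facet normal 0.851 -0.124 0.510
outer loop
vertex 3.496 -0.398 -0.631
vertex 2.971 -1.552 -0.037
vertex 4.011 -1.171 -1.678
endloop
endfacet

endsolid


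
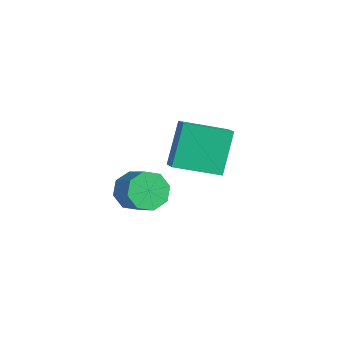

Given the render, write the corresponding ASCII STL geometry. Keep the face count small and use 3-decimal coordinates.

solid 
facet normal -0.545 -0.782 0.301
outer loop
vertex 2.117 2.159 5.081
vertex 1.391 2.468 4.569
vertex 2.809 1.037 3.42
endloop
endfacet
facet normal 0.772 -0.329 0.544
outer loop
vertex 3.949 2.672 2.791
vertex 2.117 2.159 5.081
vertex 2.809 1.037 3.42
endloop
endfacet
facet normal -0.545 -0.782 0.301
outer loop
vertex 2.809 1.037 3.42
vertex 1.391 2.468 4.569
vertex 2.083 1.346 2.909
endloop
endfacet
facet normal 0.326 -0.529 -0.783
outer loop
vertex 2.083 1.346 2.909
vertex 3.949 2.672 2.791
vertex 2.809 1.037 3.42
endloop
endfacet
facet normal -0.327 0.529 0.783
outer loop
vertex 2.117 2.159 5.081
vertex 2.531 4.103 3.94
vertex 1.391 2.468 4.569
endloop
endfacet
facet normal 0.772 -0.329 0.544
outer loop
vertex 3.257 3.794 4.451
vertex 2.117 2.159 5.081
vertex 3.949 2.672 2.791
endloop
endfacet
facet normal -0.326 0.529 0.783
outer loop
vertex 3.257 3.794 4.451
vertex 2.531 4.103 3.94
vertex 2.117 2.159 5.081
endloop
endfacet
facet normal -0.772 0.329 -0.544
outer loop
vertex 1.391 2.468 4.569
vertex 2.531 4.103 3.94
vertex 2.083 1.346 2.909
endloop
endfacet
facet normal 0.327 -0.529 -0.783
outer loop
vertex 3.223 2.981 2.279
vertex 3.949 2.672 2.791
vertex 2.083 1.346 2.909
endloop
endfacet
facet normal -0.772 0.329 -0.544
outer loop
vertex 2.083 1.346 2.909
vertex 2.531 4.103 3.94
vertex 3.223 2.981 2.279
endloop
endfacet
facet normal 0.545 0.782 -0.301
outer loop
vertex 3.223 2.981 2.279
vertex 3.257 3.794 4.451
vertex 3.949 2.672 2.791
endloop
endfacet
facet normal 0.545 0.782 -0.301
outer loop
vertex 2.531 4.103 3.94
vertex 3.257 3.794 4.451
vertex 3.223 2.981 2.279
endloop
endfacet
facet normal -0.783 0.095 -0.614
outer loop
vertex -0.059 2.23 -1.539
vertex -0.597 1.693 -0.936
vertex -0.409 2.641 -1.029
endloop
endfacet
facet normal 0.405 0.827 -0.389
outer loop
vertex -0.059 2.23 -1.539
vertex -0.409 2.641 -1.029
vertex 1.155 2.083 -0.587
endloop
endfacet
facet normal 0.405 0.827 -0.389
outer loop
vertex 1.155 2.083 -0.587
vertex -0.409 2.641 -1.029
vertex 0.805 2.494 -0.077
endloop
endfacet
facet normal 0.783 -0.095 0.614
outer loop
vertex 1.155 2.083 -0.587
vertex 0.805 2.494 -0.077
vertex 0.617 1.547 0.016
endloop
endfacet
facet normal -0.783 0.095 -0.614
outer loop
vertex -0.409 2.641 -1.029
vertex -0.597 1.693 -0.936
vertex -0.869 2.496 -0.465
endloop
endfacet
facet normal -0.048 0.976 0.212
outer loop
vertex -0.409 2.641 -1.029
vertex -0.869 2.496 -0.465
vertex 0.805 2.494 -0.077
endloop
endfacet
facet normal -0.048 0.976 0.212
outer loop
vertex 0.805 2.494 -0.077
vertex -0.869 2.496 -0.465
vertex 0.345 2.349 0.487
endloop
endfacet
facet normal 0.783 -0.095 0.614
outer loop
vertex 0.805 2.494 -0.077
vertex 0.345 2.349 0.487
vertex 0.617 1.547 0.016
endloop
endfacet
facet normal -0.783 0.095 -0.615
outer loop
vertex -0.869 2.496 -0.465
vertex -0.597 1.693 -0.936
vertex -1.17 1.882 -0.177
endloop
endfacet
facet normal -0.472 0.553 0.687
outer loop
vertex -0.869 2.496 -0.465
vertex -1.17 1.882 -0.177
vertex 0.345 2.349 0.487
endloop
endfacet
facet normal -0.471 0.554 0.686
outer loop
vertex 0.345 2.349 0.487
vertex -1.17 1.882 -0.177
vertex 0.044 1.735 0.776
endloop
endfacet
facet normal 0.783 -0.095 0.614
outer loop
vertex 0.345 2.349 0.487
vertex 0.044 1.735 0.776
vertex 0.617 1.547 0.016
endloop
endfacet
facet normal -0.783 0.094 -0.615
outer loop
vertex -1.17 1.882 -0.177
vertex -0.597 1.693 -0.936
vertex -1.135 1.157 -0.333
endloop
endfacet
facet normal -0.620 -0.194 0.760
outer loop
vertex -1.17 1.882 -0.177
vertex -1.135 1.157 -0.333
vertex 0.044 1.735 0.776
endloop
endfacet
facet normal -0.620 -0.195 0.760
outer loop
vertex 0.044 1.735 0.776
vertex -1.135 1.157 -0.333
vertex 0.079 1.01 0.619
endloop
endfacet
facet normal 0.783 -0.095 0.614
outer loop
vertex 0.044 1.735 0.776
vertex 0.079 1.01 0.619
vertex 0.617 1.547 0.016
endloop
endfacet
facet normal -0.783 0.095 -0.614
outer loop
vertex -1.135 1.157 -0.333
vertex -0.597 1.693 -0.936
vertex -0.785 0.746 -0.843
endloop
endfacet
facet normal -0.405 -0.827 0.389
outer loop
vertex -1.135 1.157 -0.333
vertex -0.785 0.746 -0.843
vertex 0.079 1.01 0.619
endloop
endfacet
facet normal -0.405 -0.827 0.389
outer loop
vertex 0.079 1.01 0.619
vertex -0.785 0.746 -0.843
vertex 0.429 0.599 0.109
endloop
endfacet
facet normal 0.783 -0.095 0.614
outer loop
vertex 0.079 1.01 0.619
vertex 0.429 0.599 0.109
vertex 0.617 1.547 0.016
endloop
endfacet
facet normal -0.783 0.095 -0.614
outer loop
vertex -0.785 0.746 -0.843
vertex -0.597 1.693 -0.936
vertex -0.325 0.891 -1.407
endloop
endfacet
facet normal 0.048 -0.976 -0.212
outer loop
vertex -0.785 0.746 -0.843
vertex -0.325 0.891 -1.407
vertex 0.429 0.599 0.109
endloop
endfacet
facet normal 0.048 -0.976 -0.212
outer loop
vertex 0.429 0.599 0.109
vertex -0.325 0.891 -1.407
vertex 0.889 0.744 -0.455
endloop
endfacet
facet normal 0.783 -0.095 0.614
outer loop
vertex 0.429 0.599 0.109
vertex 0.889 0.744 -0.455
vertex 0.617 1.547 0.016
endloop
endfacet
facet normal -0.783 0.095 -0.614
outer loop
vertex -0.325 0.891 -1.407
vertex -0.597 1.693 -0.936
vertex -0.024 1.505 -1.696
endloop
endfacet
facet normal 0.471 -0.554 -0.686
outer loop
vertex -0.325 0.891 -1.407
vertex -0.024 1.505 -1.696
vertex 0.889 0.744 -0.455
endloop
endfacet
facet normal 0.472 -0.553 -0.686
outer loop
vertex 0.889 0.744 -0.455
vertex -0.024 1.505 -1.696
vertex 1.19 1.358 -0.743
endloop
endfacet
facet normal 0.783 -0.095 0.615
outer loop
vertex 0.889 0.744 -0.455
vertex 1.19 1.358 -0.743
vertex 0.617 1.547 0.016
endloop
endfacet
facet normal -0.783 0.095 -0.614
outer loop
vertex -0.024 1.505 -1.696
vertex -0.597 1.693 -0.936
vertex -0.059 2.23 -1.539
endloop
endfacet
facet normal 0.620 0.195 -0.760
outer loop
vertex -0.024 1.505 -1.696
vertex -0.059 2.23 -1.539
vertex 1.19 1.358 -0.743
endloop
endfacet
facet normal 0.620 0.194 -0.761
outer loop
vertex 1.19 1.358 -0.743
vertex -0.059 2.23 -1.539
vertex 1.155 2.083 -0.587
endloop
endfacet
facet normal 0.783 -0.094 0.615
outer loop
vertex 1.19 1.358 -0.743
vertex 1.155 2.083 -0.587
vertex 0.617 1.547 0.016
endloop
endfacet

endsolid


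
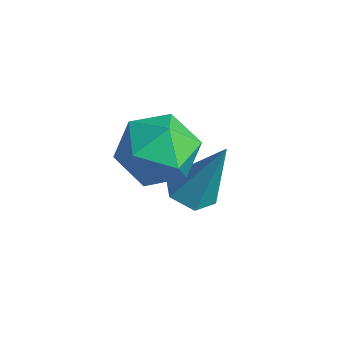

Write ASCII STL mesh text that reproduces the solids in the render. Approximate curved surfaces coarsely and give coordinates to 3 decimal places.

solid 
facet normal 0.358 0.842 -0.403
outer loop
vertex -2.292 0.854 -2.813
vertex -3.041 1.261 -2.627
vertex -2.388 1.261 -2.048
endloop
endfacet
facet normal 0.885 0.448 -0.127
outer loop
vertex -2.292 0.854 -2.813
vertex -2.388 1.261 -2.048
vertex -1.998 0.481 -2.081
endloop
endfacet
facet normal 0.874 -0.190 -0.448
outer loop
vertex -2.292 0.854 -2.813
vertex -1.998 0.481 -2.081
vertex -2.41 -0.001 -2.681
endloop
endfacet
facet normal 0.340 -0.189 -0.921
outer loop
vertex -2.292 0.854 -2.813
vertex -2.41 -0.001 -2.681
vertex -3.054 0.481 -3.018
endloop
endfacet
facet normal 0.021 0.448 -0.894
outer loop
vertex -2.292 0.854 -2.813
vertex -3.054 0.481 -3.018
vertex -3.041 1.261 -2.627
endloop
endfacet
facet normal 0.747 0.349 0.566
outer loop
vertex -1.998 0.481 -2.081
vertex -2.388 1.261 -2.048
vertex -2.566 0.659 -1.442
endloop
endfacet
facet normal -0.105 0.987 0.119
outer loop
vertex -2.388 1.261 -2.048
vertex -3.041 1.261 -2.627
vertex -3.21 1.141 -1.779
endloop
endfacet
facet normal -0.650 0.349 -0.675
outer loop
vertex -3.041 1.261 -2.627
vertex -3.054 0.481 -3.018
vertex -3.622 0.659 -2.379
endloop
endfacet
facet normal -0.135 -0.683 -0.718
outer loop
vertex -3.054 0.481 -3.018
vertex -2.41 -0.001 -2.681
vertex -3.232 -0.121 -2.412
endloop
endfacet
facet normal 0.729 -0.683 0.049
outer loop
vertex -2.41 -0.001 -2.681
vertex -1.998 0.481 -2.081
vertex -2.579 -0.121 -1.833
endloop
endfacet
facet normal -0.340 0.189 0.921
outer loop
vertex -3.328 0.286 -1.647
vertex -2.566 0.659 -1.442
vertex -3.21 1.141 -1.779
endloop
endfacet
facet normal -0.874 0.190 0.448
outer loop
vertex -3.328 0.286 -1.647
vertex -3.21 1.141 -1.779
vertex -3.622 0.659 -2.379
endloop
endfacet
facet normal -0.885 -0.448 0.127
outer loop
vertex -3.328 0.286 -1.647
vertex -3.622 0.659 -2.379
vertex -3.232 -0.121 -2.412
endloop
endfacet
facet normal -0.358 -0.842 0.403
outer loop
vertex -3.328 0.286 -1.647
vertex -3.232 -0.121 -2.412
vertex -2.579 -0.121 -1.833
endloop
endfacet
facet normal -0.021 -0.448 0.894
outer loop
vertex -3.328 0.286 -1.647
vertex -2.579 -0.121 -1.833
vertex -2.566 0.659 -1.442
endloop
endfacet
facet normal 0.135 0.683 0.718
outer loop
vertex -3.21 1.141 -1.779
vertex -2.566 0.659 -1.442
vertex -2.388 1.261 -2.048
endloop
endfacet
facet normal -0.729 0.683 -0.049
outer loop
vertex -3.622 0.659 -2.379
vertex -3.21 1.141 -1.779
vertex -3.041 1.261 -2.627
endloop
endfacet
facet normal -0.747 -0.349 -0.566
outer loop
vertex -3.232 -0.121 -2.412
vertex -3.622 0.659 -2.379
vertex -3.054 0.481 -3.018
endloop
endfacet
facet normal 0.105 -0.987 -0.119
outer loop
vertex -2.579 -0.121 -1.833
vertex -3.232 -0.121 -2.412
vertex -2.41 -0.001 -2.681
endloop
endfacet
facet normal 0.650 -0.349 0.675
outer loop
vertex -2.566 0.659 -1.442
vertex -2.579 -0.121 -1.833
vertex -1.998 0.481 -2.081
endloop
endfacet
facet normal -0.312 -0.289 -0.905
outer loop
vertex -2.649 1.295 -4.411
vertex -3.151 1.548 -4.319
vertex -2.725 1.84 -4.559
endloop
endfacet
facet normal 0.991 0.123 -0.057
outer loop
vertex -2.649 1.295 -4.411
vertex -2.725 1.84 -4.559
vertex -2.649 2.012 -2.861
endloop
endfacet
facet normal -0.313 -0.287 -0.905
outer loop
vertex -2.725 1.84 -4.559
vertex -3.151 1.548 -4.319
vertex -3.226 2.094 -4.466
endloop
endfacet
facet normal 0.433 0.895 -0.110
outer loop
vertex -2.725 1.84 -4.559
vertex -3.226 2.094 -4.466
vertex -2.649 2.012 -2.861
endloop
endfacet
facet normal -0.313 -0.287 -0.905
outer loop
vertex -3.226 2.094 -4.466
vertex -3.151 1.548 -4.319
vertex -3.653 1.802 -4.226
endloop
endfacet
facet normal -0.468 0.858 0.212
outer loop
vertex -3.226 2.094 -4.466
vertex -3.653 1.802 -4.226
vertex -2.649 2.012 -2.861
endloop
endfacet
facet normal -0.313 -0.287 -0.905
outer loop
vertex -3.653 1.802 -4.226
vertex -3.151 1.548 -4.319
vertex -3.578 1.257 -4.079
endloop
endfacet
facet normal -0.808 0.047 0.587
outer loop
vertex -3.653 1.802 -4.226
vertex -3.578 1.257 -4.079
vertex -2.649 2.012 -2.861
endloop
endfacet
facet normal -0.312 -0.289 -0.905
outer loop
vertex -3.578 1.257 -4.079
vertex -3.151 1.548 -4.319
vertex -3.076 1.003 -4.171
endloop
endfacet
facet normal -0.250 -0.726 0.641
outer loop
vertex -3.578 1.257 -4.079
vertex -3.076 1.003 -4.171
vertex -2.649 2.012 -2.861
endloop
endfacet
facet normal -0.311 -0.289 -0.905
outer loop
vertex -3.076 1.003 -4.171
vertex -3.151 1.548 -4.319
vertex -2.649 1.295 -4.411
endloop
endfacet
facet normal 0.651 -0.689 0.319
outer loop
vertex -3.076 1.003 -4.171
vertex -2.649 1.295 -4.411
vertex -2.649 2.012 -2.861
endloop
endfacet

endsolid


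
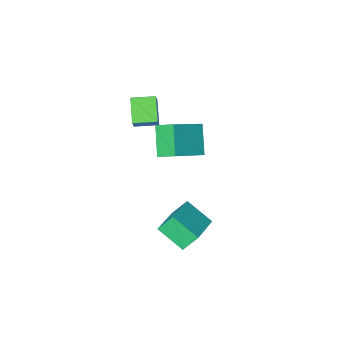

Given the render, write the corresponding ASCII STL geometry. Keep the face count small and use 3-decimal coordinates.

solid 
facet normal -0.388 -0.594 -0.705
outer loop
vertex -1.645 -1.973 2.174
vertex -2.58 -1.459 2.255
vertex -1.256 -1.122 1.243
endloop
endfacet
facet normal 0.874 -0.481 -0.075
outer loop
vertex -0.76 -0.361 2.145
vertex -1.645 -1.973 2.174
vertex -1.256 -1.122 1.243
endloop
endfacet
facet normal -0.388 -0.594 -0.705
outer loop
vertex -1.256 -1.122 1.243
vertex -2.58 -1.459 2.255
vertex -2.191 -0.608 1.324
endloop
endfacet
facet normal 0.293 0.645 -0.706
outer loop
vertex -2.191 -0.608 1.324
vertex -0.76 -0.361 2.145
vertex -1.256 -1.122 1.243
endloop
endfacet
facet normal -0.293 -0.645 0.706
outer loop
vertex -1.645 -1.973 2.174
vertex -2.084 -0.698 3.157
vertex -2.58 -1.459 2.255
endloop
endfacet
facet normal 0.874 -0.481 -0.075
outer loop
vertex -1.149 -1.212 3.076
vertex -1.645 -1.973 2.174
vertex -0.76 -0.361 2.145
endloop
endfacet
facet normal -0.293 -0.645 0.706
outer loop
vertex -1.149 -1.212 3.076
vertex -2.084 -0.698 3.157
vertex -1.645 -1.973 2.174
endloop
endfacet
facet normal -0.874 0.481 0.075
outer loop
vertex -2.58 -1.459 2.255
vertex -2.084 -0.698 3.157
vertex -2.191 -0.608 1.324
endloop
endfacet
facet normal 0.293 0.645 -0.706
outer loop
vertex -1.695 0.153 2.226
vertex -0.76 -0.361 2.145
vertex -2.191 -0.608 1.324
endloop
endfacet
facet normal -0.874 0.481 0.075
outer loop
vertex -2.191 -0.608 1.324
vertex -2.084 -0.698 3.157
vertex -1.695 0.153 2.226
endloop
endfacet
facet normal 0.388 0.594 0.705
outer loop
vertex -1.695 0.153 2.226
vertex -1.149 -1.212 3.076
vertex -0.76 -0.361 2.145
endloop
endfacet
facet normal 0.388 0.594 0.705
outer loop
vertex -2.084 -0.698 3.157
vertex -1.149 -1.212 3.076
vertex -1.695 0.153 2.226
endloop
endfacet
facet normal -0.702 -0.652 -0.287
outer loop
vertex -1.677 2.644 -1.183
vertex -2.272 3.653 -2.02
vertex -1.114 2.364 -1.922
endloop
endfacet
facet normal 0.414 -0.701 0.581
outer loop
vertex 0.352 3.727 -1.32
vertex -1.677 2.644 -1.183
vertex -1.114 2.364 -1.922
endloop
endfacet
facet normal -0.701 -0.652 -0.288
outer loop
vertex -1.114 2.364 -1.922
vertex -2.272 3.653 -2.02
vertex -1.709 3.373 -2.758
endloop
endfacet
facet normal 0.581 -0.288 -0.761
outer loop
vertex -1.709 3.373 -2.758
vertex 0.352 3.727 -1.32
vertex -1.114 2.364 -1.922
endloop
endfacet
facet normal -0.581 0.289 0.761
outer loop
vertex -1.677 2.644 -1.183
vertex -0.806 5.016 -1.418
vertex -2.272 3.653 -2.02
endloop
endfacet
facet normal 0.413 -0.701 0.581
outer loop
vertex -0.211 4.007 -0.582
vertex -1.677 2.644 -1.183
vertex 0.352 3.727 -1.32
endloop
endfacet
facet normal -0.580 0.289 0.761
outer loop
vertex -0.211 4.007 -0.582
vertex -0.806 5.016 -1.418
vertex -1.677 2.644 -1.183
endloop
endfacet
facet normal -0.413 0.701 -0.581
outer loop
vertex -2.272 3.653 -2.02
vertex -0.806 5.016 -1.418
vertex -1.709 3.373 -2.758
endloop
endfacet
facet normal 0.581 -0.289 -0.761
outer loop
vertex -0.243 4.736 -2.157
vertex 0.352 3.727 -1.32
vertex -1.709 3.373 -2.758
endloop
endfacet
facet normal -0.414 0.701 -0.581
outer loop
vertex -1.709 3.373 -2.758
vertex -0.806 5.016 -1.418
vertex -0.243 4.736 -2.157
endloop
endfacet
facet normal 0.701 0.652 0.288
outer loop
vertex -0.243 4.736 -2.157
vertex -0.211 4.007 -0.582
vertex 0.352 3.727 -1.32
endloop
endfacet
facet normal 0.702 0.652 0.288
outer loop
vertex -0.806 5.016 -1.418
vertex -0.211 4.007 -0.582
vertex -0.243 4.736 -2.157
endloop
endfacet
facet normal -0.875 -0.197 -0.442
outer loop
vertex -3.521 -0.753 0.733
vertex -3.928 0.058 1.178
vertex -3.089 0.154 -0.525
endloop
endfacet
facet normal 0.403 -0.802 -0.440
outer loop
vertex -1.452 0.522 0.302
vertex -3.521 -0.753 0.733
vertex -3.089 0.154 -0.525
endloop
endfacet
facet normal -0.875 -0.197 -0.442
outer loop
vertex -3.089 0.154 -0.525
vertex -3.928 0.058 1.178
vertex -3.496 0.965 -0.08
endloop
endfacet
facet normal 0.268 0.563 -0.781
outer loop
vertex -3.496 0.965 -0.08
vertex -1.452 0.522 0.302
vertex -3.089 0.154 -0.525
endloop
endfacet
facet normal -0.268 -0.563 0.781
outer loop
vertex -3.521 -0.753 0.733
vertex -2.291 0.426 2.005
vertex -3.928 0.058 1.178
endloop
endfacet
facet normal 0.403 -0.802 -0.440
outer loop
vertex -1.884 -0.385 1.56
vertex -3.521 -0.753 0.733
vertex -1.452 0.522 0.302
endloop
endfacet
facet normal -0.268 -0.563 0.781
outer loop
vertex -1.884 -0.385 1.56
vertex -2.291 0.426 2.005
vertex -3.521 -0.753 0.733
endloop
endfacet
facet normal -0.403 0.802 0.440
outer loop
vertex -3.928 0.058 1.178
vertex -2.291 0.426 2.005
vertex -3.496 0.965 -0.08
endloop
endfacet
facet normal 0.268 0.563 -0.781
outer loop
vertex -1.859 1.333 0.747
vertex -1.452 0.522 0.302
vertex -3.496 0.965 -0.08
endloop
endfacet
facet normal -0.403 0.802 0.440
outer loop
vertex -3.496 0.965 -0.08
vertex -2.291 0.426 2.005
vertex -1.859 1.333 0.747
endloop
endfacet
facet normal 0.875 0.197 0.442
outer loop
vertex -1.859 1.333 0.747
vertex -1.884 -0.385 1.56
vertex -1.452 0.522 0.302
endloop
endfacet
facet normal 0.875 0.197 0.442
outer loop
vertex -2.291 0.426 2.005
vertex -1.884 -0.385 1.56
vertex -1.859 1.333 0.747
endloop
endfacet

endsolid


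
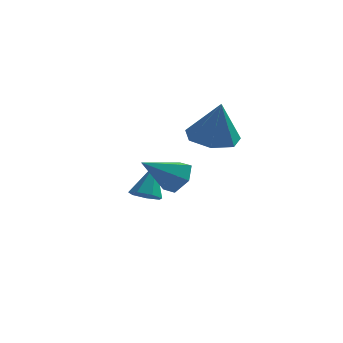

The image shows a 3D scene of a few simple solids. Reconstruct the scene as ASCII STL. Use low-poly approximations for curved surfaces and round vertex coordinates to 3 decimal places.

solid 
facet normal -0.195 0.184 -0.963
outer loop
vertex 0.057 1.644 2.329
vertex -0.735 2.177 2.591
vertex 0.198 2.482 2.461
endloop
endfacet
facet normal 0.947 -0.199 0.253
outer loop
vertex 0.057 1.644 2.329
vertex 0.198 2.482 2.461
vertex -0.405 1.863 4.229
endloop
endfacet
facet normal -0.195 0.185 -0.963
outer loop
vertex 0.198 2.482 2.461
vertex -0.735 2.177 2.591
vertex -0.364 3.089 2.691
endloop
endfacet
facet normal 0.737 0.519 0.433
outer loop
vertex 0.198 2.482 2.461
vertex -0.364 3.089 2.691
vertex -0.405 1.863 4.229
endloop
endfacet
facet normal -0.195 0.185 -0.963
outer loop
vertex -0.364 3.089 2.691
vertex -0.735 2.177 2.591
vertex -1.205 3.01 2.846
endloop
endfacet
facet normal 0.042 0.781 0.623
outer loop
vertex -0.364 3.089 2.691
vertex -1.205 3.01 2.846
vertex -0.405 1.863 4.229
endloop
endfacet
facet normal -0.195 0.185 -0.963
outer loop
vertex -1.205 3.01 2.846
vertex -0.735 2.177 2.591
vertex -1.693 2.304 2.809
endloop
endfacet
facet normal -0.618 0.391 0.682
outer loop
vertex -1.205 3.01 2.846
vertex -1.693 2.304 2.809
vertex -0.405 1.863 4.229
endloop
endfacet
facet normal -0.195 0.185 -0.963
outer loop
vertex -1.693 2.304 2.809
vertex -0.735 2.177 2.591
vertex -1.459 1.502 2.608
endloop
endfacet
facet normal -0.744 -0.358 0.564
outer loop
vertex -1.693 2.304 2.809
vertex -1.459 1.502 2.608
vertex -0.405 1.863 4.229
endloop
endfacet
facet normal -0.195 0.185 -0.963
outer loop
vertex -1.459 1.502 2.608
vertex -0.735 2.177 2.591
vertex -0.68 1.209 2.394
endloop
endfacet
facet normal -0.241 -0.902 0.358
outer loop
vertex -1.459 1.502 2.608
vertex -0.68 1.209 2.394
vertex -0.405 1.863 4.229
endloop
endfacet
facet normal -0.194 0.185 -0.963
outer loop
vertex -0.68 1.209 2.394
vertex -0.735 2.177 2.591
vertex 0.057 1.644 2.329
endloop
endfacet
facet normal 0.510 -0.831 0.220
outer loop
vertex -0.68 1.209 2.394
vertex 0.057 1.644 2.329
vertex -0.405 1.863 4.229
endloop
endfacet
facet normal 0.681 0.474 -0.558
outer loop
vertex -0.951 -1.683 2.581
vertex -1.412 -1.673 2.027
vertex -1.404 -1.129 2.499
endloop
endfacet
facet normal 0.094 0.221 0.971
outer loop
vertex -0.951 -1.683 2.581
vertex -1.404 -1.129 2.499
vertex -2.468 -2.407 2.893
endloop
endfacet
facet normal 0.682 0.474 -0.558
outer loop
vertex -1.404 -1.129 2.499
vertex -1.412 -1.673 2.027
vertex -1.864 -1.119 1.945
endloop
endfacet
facet normal -0.585 0.640 0.497
outer loop
vertex -1.404 -1.129 2.499
vertex -1.864 -1.119 1.945
vertex -2.468 -2.407 2.893
endloop
endfacet
facet normal 0.681 0.473 -0.558
outer loop
vertex -1.864 -1.119 1.945
vertex -1.412 -1.673 2.027
vertex -1.872 -1.663 1.474
endloop
endfacet
facet normal -0.933 0.243 -0.265
outer loop
vertex -1.864 -1.119 1.945
vertex -1.872 -1.663 1.474
vertex -2.468 -2.407 2.893
endloop
endfacet
facet normal 0.681 0.473 -0.558
outer loop
vertex -1.872 -1.663 1.474
vertex -1.412 -1.673 2.027
vertex -1.42 -2.217 1.556
endloop
endfacet
facet normal -0.603 -0.574 -0.554
outer loop
vertex -1.872 -1.663 1.474
vertex -1.42 -2.217 1.556
vertex -2.468 -2.407 2.893
endloop
endfacet
facet normal 0.682 0.473 -0.558
outer loop
vertex -1.42 -2.217 1.556
vertex -1.412 -1.673 2.027
vertex -0.96 -2.227 2.11
endloop
endfacet
facet normal 0.076 -0.994 -0.081
outer loop
vertex -1.42 -2.217 1.556
vertex -0.96 -2.227 2.11
vertex -2.468 -2.407 2.893
endloop
endfacet
facet normal 0.682 0.472 -0.559
outer loop
vertex -0.96 -2.227 2.11
vertex -1.412 -1.673 2.027
vertex -0.951 -1.683 2.581
endloop
endfacet
facet normal 0.425 -0.597 0.681
outer loop
vertex -0.96 -2.227 2.11
vertex -0.951 -1.683 2.581
vertex -2.468 -2.407 2.893
endloop
endfacet
facet normal -0.160 -0.518 -0.840
outer loop
vertex -2.793 1.911 -0.174
vertex -3.103 2.393 -0.412
vertex -2.497 2.266 -0.449
endloop
endfacet
facet normal 0.825 -0.333 0.457
outer loop
vertex -2.793 1.911 -0.174
vertex -2.497 2.266 -0.449
vertex -2.857 3.187 0.872
endloop
endfacet
facet normal -0.160 -0.519 -0.839
outer loop
vertex -2.497 2.266 -0.449
vertex -3.103 2.393 -0.412
vertex -2.657 2.716 -0.697
endloop
endfacet
facet normal 0.939 0.343 0.017
outer loop
vertex -2.497 2.266 -0.449
vertex -2.657 2.716 -0.697
vertex -2.857 3.187 0.872
endloop
endfacet
facet normal -0.160 -0.520 -0.839
outer loop
vertex -2.657 2.716 -0.697
vertex -3.103 2.393 -0.412
vertex -3.153 2.922 -0.73
endloop
endfacet
facet normal 0.387 0.896 -0.220
outer loop
vertex -2.657 2.716 -0.697
vertex -3.153 2.922 -0.73
vertex -2.857 3.187 0.872
endloop
endfacet
facet normal -0.160 -0.520 -0.839
outer loop
vertex -3.153 2.922 -0.73
vertex -3.103 2.393 -0.412
vertex -3.611 2.73 -0.524
endloop
endfacet
facet normal -0.414 0.907 -0.074
outer loop
vertex -3.153 2.922 -0.73
vertex -3.611 2.73 -0.524
vertex -2.857 3.187 0.872
endloop
endfacet
facet normal -0.160 -0.520 -0.839
outer loop
vertex -3.611 2.73 -0.524
vertex -3.103 2.393 -0.412
vertex -3.686 2.284 -0.233
endloop
endfacet
facet normal -0.863 0.370 0.345
outer loop
vertex -3.611 2.73 -0.524
vertex -3.686 2.284 -0.233
vertex -2.857 3.187 0.872
endloop
endfacet
facet normal -0.161 -0.519 -0.839
outer loop
vertex -3.686 2.284 -0.233
vertex -3.103 2.393 -0.412
vertex -3.322 1.919 -0.077
endloop
endfacet
facet normal -0.621 -0.311 0.720
outer loop
vertex -3.686 2.284 -0.233
vertex -3.322 1.919 -0.077
vertex -2.857 3.187 0.872
endloop
endfacet
facet normal -0.162 -0.519 -0.840
outer loop
vertex -3.322 1.919 -0.077
vertex -3.103 2.393 -0.412
vertex -2.793 1.911 -0.174
endloop
endfacet
facet normal 0.132 -0.624 0.770
outer loop
vertex -3.322 1.919 -0.077
vertex -2.793 1.911 -0.174
vertex -2.857 3.187 0.872
endloop
endfacet

endsolid


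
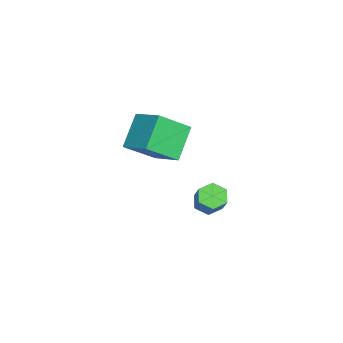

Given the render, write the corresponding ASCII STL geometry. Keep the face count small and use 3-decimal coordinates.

solid 
facet normal -0.661 -0.649 -0.378
outer loop
vertex 1.573 -5.179 1.073
vertex 0.225 -4.65 2.524
vertex 0.825 -3.697 -0.163
endloop
endfacet
facet normal 0.657 -0.259 -0.708
outer loop
vertex 2.015 -2.53 0.516
vertex 1.573 -5.179 1.073
vertex 0.825 -3.697 -0.163
endloop
endfacet
facet normal -0.661 -0.649 -0.378
outer loop
vertex 0.825 -3.697 -0.163
vertex 0.225 -4.65 2.524
vertex -0.523 -3.168 1.288
endloop
endfacet
facet normal -0.362 0.716 -0.597
outer loop
vertex -0.523 -3.168 1.288
vertex 2.015 -2.53 0.516
vertex 0.825 -3.697 -0.163
endloop
endfacet
facet normal 0.362 -0.716 0.597
outer loop
vertex 1.573 -5.179 1.073
vertex 1.415 -3.483 3.203
vertex 0.225 -4.65 2.524
endloop
endfacet
facet normal 0.657 -0.259 -0.708
outer loop
vertex 2.763 -4.012 1.752
vertex 1.573 -5.179 1.073
vertex 2.015 -2.53 0.516
endloop
endfacet
facet normal 0.362 -0.716 0.597
outer loop
vertex 2.763 -4.012 1.752
vertex 1.415 -3.483 3.203
vertex 1.573 -5.179 1.073
endloop
endfacet
facet normal -0.657 0.259 0.708
outer loop
vertex 0.225 -4.65 2.524
vertex 1.415 -3.483 3.203
vertex -0.523 -3.168 1.288
endloop
endfacet
facet normal -0.362 0.716 -0.597
outer loop
vertex 0.667 -2.001 1.967
vertex 2.015 -2.53 0.516
vertex -0.523 -3.168 1.288
endloop
endfacet
facet normal -0.657 0.259 0.708
outer loop
vertex -0.523 -3.168 1.288
vertex 1.415 -3.483 3.203
vertex 0.667 -2.001 1.967
endloop
endfacet
facet normal 0.661 0.649 0.378
outer loop
vertex 0.667 -2.001 1.967
vertex 2.763 -4.012 1.752
vertex 2.015 -2.53 0.516
endloop
endfacet
facet normal 0.661 0.649 0.378
outer loop
vertex 1.415 -3.483 3.203
vertex 2.763 -4.012 1.752
vertex 0.667 -2.001 1.967
endloop
endfacet
facet normal -0.658 -0.154 -0.737
outer loop
vertex -0.06 -1.164 -4.824
vertex -0.653 -1.197 -4.288
vertex -0.449 -0.496 -4.616
endloop
endfacet
facet normal 0.575 0.529 -0.624
outer loop
vertex -0.06 -1.164 -4.824
vertex -0.449 -0.496 -4.616
vertex 1.026 -0.91 -3.608
endloop
endfacet
facet normal 0.575 0.530 -0.624
outer loop
vertex 1.026 -0.91 -3.608
vertex -0.449 -0.496 -4.616
vertex 0.637 -0.243 -3.4
endloop
endfacet
facet normal 0.658 0.154 0.737
outer loop
vertex 1.026 -0.91 -3.608
vertex 0.637 -0.243 -3.4
vertex 0.433 -0.943 -3.072
endloop
endfacet
facet normal -0.658 -0.154 -0.737
outer loop
vertex -0.449 -0.496 -4.616
vertex -0.653 -1.197 -4.288
vertex -1.042 -0.53 -4.08
endloop
endfacet
facet normal -0.134 0.987 -0.086
outer loop
vertex -0.449 -0.496 -4.616
vertex -1.042 -0.53 -4.08
vertex 0.637 -0.243 -3.4
endloop
endfacet
facet normal -0.133 0.987 -0.087
outer loop
vertex 0.637 -0.243 -3.4
vertex -1.042 -0.53 -4.08
vertex 0.043 -0.276 -2.864
endloop
endfacet
facet normal 0.657 0.154 0.738
outer loop
vertex 0.637 -0.243 -3.4
vertex 0.043 -0.276 -2.864
vertex 0.433 -0.943 -3.072
endloop
endfacet
facet normal -0.658 -0.154 -0.737
outer loop
vertex -1.042 -0.53 -4.08
vertex -0.653 -1.197 -4.288
vertex -1.246 -1.23 -3.752
endloop
endfacet
facet normal -0.709 0.458 0.537
outer loop
vertex -1.042 -0.53 -4.08
vertex -1.246 -1.23 -3.752
vertex 0.043 -0.276 -2.864
endloop
endfacet
facet normal -0.709 0.457 0.537
outer loop
vertex 0.043 -0.276 -2.864
vertex -1.246 -1.23 -3.752
vertex -0.16 -0.976 -2.536
endloop
endfacet
facet normal 0.658 0.155 0.737
outer loop
vertex 0.043 -0.276 -2.864
vertex -0.16 -0.976 -2.536
vertex 0.433 -0.943 -3.072
endloop
endfacet
facet normal -0.658 -0.154 -0.737
outer loop
vertex -1.246 -1.23 -3.752
vertex -0.653 -1.197 -4.288
vertex -0.857 -1.897 -3.96
endloop
endfacet
facet normal -0.575 -0.530 0.624
outer loop
vertex -1.246 -1.23 -3.752
vertex -0.857 -1.897 -3.96
vertex -0.16 -0.976 -2.536
endloop
endfacet
facet normal -0.575 -0.529 0.624
outer loop
vertex -0.16 -0.976 -2.536
vertex -0.857 -1.897 -3.96
vertex 0.229 -1.644 -2.744
endloop
endfacet
facet normal 0.658 0.154 0.737
outer loop
vertex -0.16 -0.976 -2.536
vertex 0.229 -1.644 -2.744
vertex 0.433 -0.943 -3.072
endloop
endfacet
facet normal -0.657 -0.154 -0.738
outer loop
vertex -0.857 -1.897 -3.96
vertex -0.653 -1.197 -4.288
vertex -0.263 -1.864 -4.496
endloop
endfacet
facet normal 0.133 -0.987 0.087
outer loop
vertex -0.857 -1.897 -3.96
vertex -0.263 -1.864 -4.496
vertex 0.229 -1.644 -2.744
endloop
endfacet
facet normal 0.135 -0.987 0.086
outer loop
vertex 0.229 -1.644 -2.744
vertex -0.263 -1.864 -4.496
vertex 0.822 -1.61 -3.28
endloop
endfacet
facet normal 0.658 0.154 0.737
outer loop
vertex 0.229 -1.644 -2.744
vertex 0.822 -1.61 -3.28
vertex 0.433 -0.943 -3.072
endloop
endfacet
facet normal -0.658 -0.155 -0.737
outer loop
vertex -0.263 -1.864 -4.496
vertex -0.653 -1.197 -4.288
vertex -0.06 -1.164 -4.824
endloop
endfacet
facet normal 0.709 -0.457 -0.537
outer loop
vertex -0.263 -1.864 -4.496
vertex -0.06 -1.164 -4.824
vertex 0.822 -1.61 -3.28
endloop
endfacet
facet normal 0.708 -0.458 -0.537
outer loop
vertex 0.822 -1.61 -3.28
vertex -0.06 -1.164 -4.824
vertex 1.026 -0.91 -3.608
endloop
endfacet
facet normal 0.658 0.154 0.737
outer loop
vertex 0.822 -1.61 -3.28
vertex 1.026 -0.91 -3.608
vertex 0.433 -0.943 -3.072
endloop
endfacet

endsolid


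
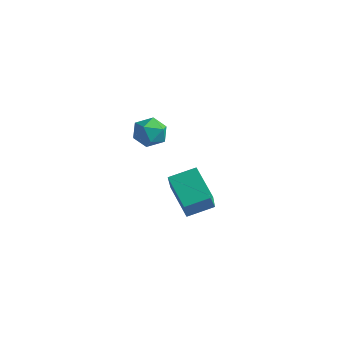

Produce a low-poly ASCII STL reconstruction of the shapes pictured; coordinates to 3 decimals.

solid 
facet normal -0.210 0.836 0.506
outer loop
vertex 1.479 1.755 2.689
vertex 2.003 1.488 3.348
vertex 2.335 1.971 2.688
endloop
endfacet
facet normal -0.240 0.951 -0.197
outer loop
vertex 1.479 1.755 2.689
vertex 2.335 1.971 2.688
vertex 1.944 1.717 1.938
endloop
endfacet
facet normal -0.723 0.503 -0.473
outer loop
vertex 1.479 1.755 2.689
vertex 1.944 1.717 1.938
vertex 1.369 1.076 2.135
endloop
endfacet
facet normal -0.992 0.111 0.060
outer loop
vertex 1.479 1.755 2.689
vertex 1.369 1.076 2.135
vertex 1.406 0.934 3.006
endloop
endfacet
facet normal -0.676 0.317 0.666
outer loop
vertex 1.479 1.755 2.689
vertex 1.406 0.934 3.006
vertex 2.003 1.488 3.348
endloop
endfacet
facet normal 0.397 0.786 -0.473
outer loop
vertex 1.944 1.717 1.938
vertex 2.335 1.971 2.688
vertex 2.754 1.426 2.134
endloop
endfacet
facet normal 0.445 0.601 0.664
outer loop
vertex 2.335 1.971 2.688
vertex 2.003 1.488 3.348
vertex 2.791 1.284 3.005
endloop
endfacet
facet normal -0.308 -0.237 0.921
outer loop
vertex 2.003 1.488 3.348
vertex 1.406 0.934 3.006
vertex 2.216 0.643 3.202
endloop
endfacet
facet normal -0.819 -0.571 -0.058
outer loop
vertex 1.406 0.934 3.006
vertex 1.369 1.076 2.135
vertex 1.825 0.389 2.452
endloop
endfacet
facet normal -0.385 0.062 -0.921
outer loop
vertex 1.369 1.076 2.135
vertex 1.944 1.717 1.938
vertex 2.157 0.872 1.792
endloop
endfacet
facet normal 0.992 -0.111 -0.060
outer loop
vertex 2.681 0.605 2.451
vertex 2.754 1.426 2.134
vertex 2.791 1.284 3.005
endloop
endfacet
facet normal 0.723 -0.503 0.473
outer loop
vertex 2.681 0.605 2.451
vertex 2.791 1.284 3.005
vertex 2.216 0.643 3.202
endloop
endfacet
facet normal 0.240 -0.951 0.197
outer loop
vertex 2.681 0.605 2.451
vertex 2.216 0.643 3.202
vertex 1.825 0.389 2.452
endloop
endfacet
facet normal 0.210 -0.836 -0.506
outer loop
vertex 2.681 0.605 2.451
vertex 1.825 0.389 2.452
vertex 2.157 0.872 1.792
endloop
endfacet
facet normal 0.676 -0.317 -0.666
outer loop
vertex 2.681 0.605 2.451
vertex 2.157 0.872 1.792
vertex 2.754 1.426 2.134
endloop
endfacet
facet normal 0.819 0.571 0.058
outer loop
vertex 2.791 1.284 3.005
vertex 2.754 1.426 2.134
vertex 2.335 1.971 2.688
endloop
endfacet
facet normal 0.385 -0.062 0.921
outer loop
vertex 2.216 0.643 3.202
vertex 2.791 1.284 3.005
vertex 2.003 1.488 3.348
endloop
endfacet
facet normal -0.397 -0.786 0.473
outer loop
vertex 1.825 0.389 2.452
vertex 2.216 0.643 3.202
vertex 1.406 0.934 3.006
endloop
endfacet
facet normal -0.445 -0.601 -0.664
outer loop
vertex 2.157 0.872 1.792
vertex 1.825 0.389 2.452
vertex 1.369 1.076 2.135
endloop
endfacet
facet normal 0.308 0.237 -0.921
outer loop
vertex 2.754 1.426 2.134
vertex 2.157 0.872 1.792
vertex 1.944 1.717 1.938
endloop
endfacet
facet normal -0.492 -0.819 -0.295
outer loop
vertex 1.483 2.956 -1.518
vertex 0.625 4.056 -3.141
vertex 2.951 2.472 -2.622
endloop
endfacet
facet normal 0.401 -0.514 0.758
outer loop
vertex 3.655 3.644 -2.199
vertex 1.483 2.956 -1.518
vertex 2.951 2.472 -2.622
endloop
endfacet
facet normal -0.492 -0.819 -0.296
outer loop
vertex 2.951 2.472 -2.622
vertex 0.625 4.056 -3.141
vertex 2.094 3.573 -4.245
endloop
endfacet
facet normal 0.773 -0.255 -0.581
outer loop
vertex 2.094 3.573 -4.245
vertex 3.655 3.644 -2.199
vertex 2.951 2.472 -2.622
endloop
endfacet
facet normal -0.773 0.255 0.581
outer loop
vertex 1.483 2.956 -1.518
vertex 1.329 5.228 -2.718
vertex 0.625 4.056 -3.141
endloop
endfacet
facet normal 0.401 -0.514 0.758
outer loop
vertex 2.186 4.127 -1.095
vertex 1.483 2.956 -1.518
vertex 3.655 3.644 -2.199
endloop
endfacet
facet normal -0.773 0.254 0.581
outer loop
vertex 2.186 4.127 -1.095
vertex 1.329 5.228 -2.718
vertex 1.483 2.956 -1.518
endloop
endfacet
facet normal -0.401 0.514 -0.758
outer loop
vertex 0.625 4.056 -3.141
vertex 1.329 5.228 -2.718
vertex 2.094 3.573 -4.245
endloop
endfacet
facet normal 0.773 -0.254 -0.581
outer loop
vertex 2.797 4.744 -3.822
vertex 3.655 3.644 -2.199
vertex 2.094 3.573 -4.245
endloop
endfacet
facet normal -0.401 0.514 -0.758
outer loop
vertex 2.094 3.573 -4.245
vertex 1.329 5.228 -2.718
vertex 2.797 4.744 -3.822
endloop
endfacet
facet normal 0.491 0.819 0.295
outer loop
vertex 2.797 4.744 -3.822
vertex 2.186 4.127 -1.095
vertex 3.655 3.644 -2.199
endloop
endfacet
facet normal 0.492 0.819 0.296
outer loop
vertex 1.329 5.228 -2.718
vertex 2.186 4.127 -1.095
vertex 2.797 4.744 -3.822
endloop
endfacet

endsolid
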